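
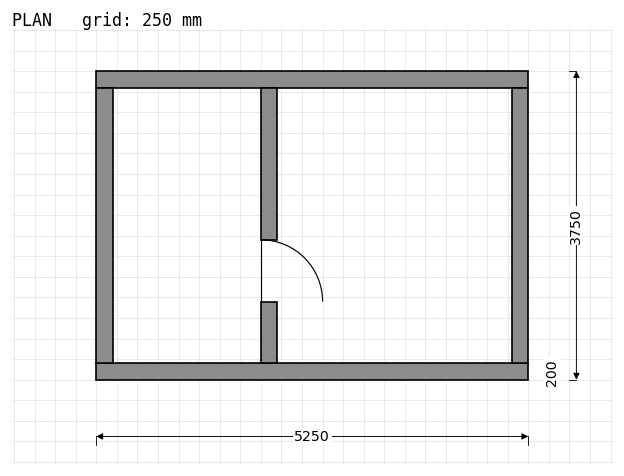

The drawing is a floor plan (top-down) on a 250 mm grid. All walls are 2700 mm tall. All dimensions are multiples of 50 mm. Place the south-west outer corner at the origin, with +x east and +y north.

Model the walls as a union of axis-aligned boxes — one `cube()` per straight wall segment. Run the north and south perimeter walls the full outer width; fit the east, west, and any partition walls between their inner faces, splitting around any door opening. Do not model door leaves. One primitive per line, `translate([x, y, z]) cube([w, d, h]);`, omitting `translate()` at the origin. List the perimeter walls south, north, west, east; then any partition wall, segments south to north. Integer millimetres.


cube([5250, 200, 2700]);
translate([0, 3550, 0]) cube([5250, 200, 2700]);
translate([0, 200, 0]) cube([200, 3350, 2700]);
translate([5050, 200, 0]) cube([200, 3350, 2700]);
translate([2000, 200, 0]) cube([200, 750, 2700]);
translate([2000, 1700, 0]) cube([200, 1850, 2700]);


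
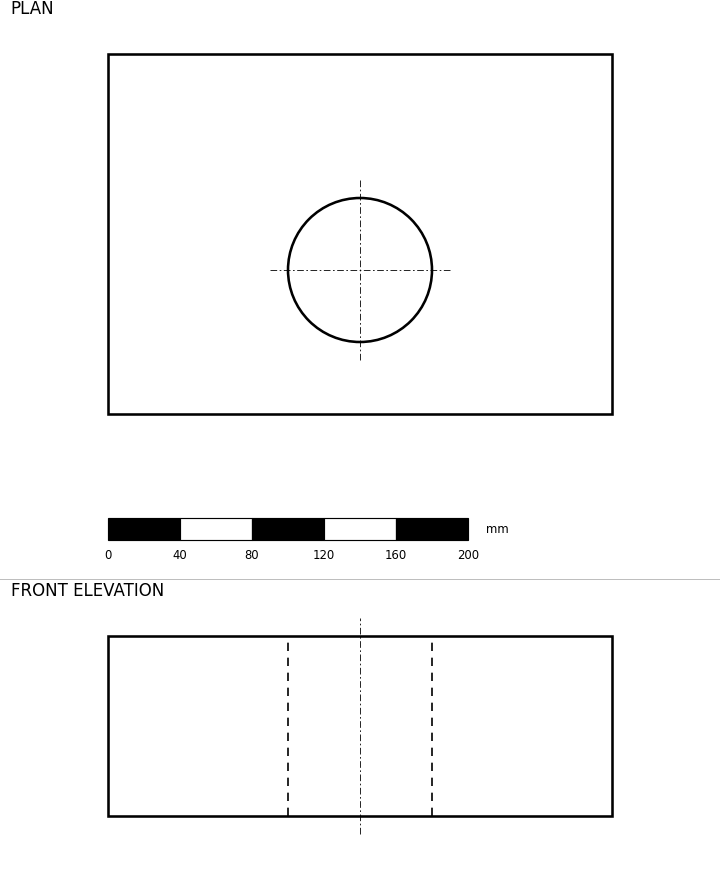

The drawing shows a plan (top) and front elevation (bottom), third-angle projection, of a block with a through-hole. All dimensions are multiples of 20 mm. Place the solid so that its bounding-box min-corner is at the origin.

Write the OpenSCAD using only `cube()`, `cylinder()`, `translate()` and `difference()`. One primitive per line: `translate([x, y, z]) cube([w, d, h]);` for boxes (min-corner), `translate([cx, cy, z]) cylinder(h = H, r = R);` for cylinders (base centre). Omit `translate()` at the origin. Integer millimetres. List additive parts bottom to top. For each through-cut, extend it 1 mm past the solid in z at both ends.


difference() {
  cube([280, 200, 100]);
  translate([140, 80, -1]) cylinder(h = 102, r = 40);
}


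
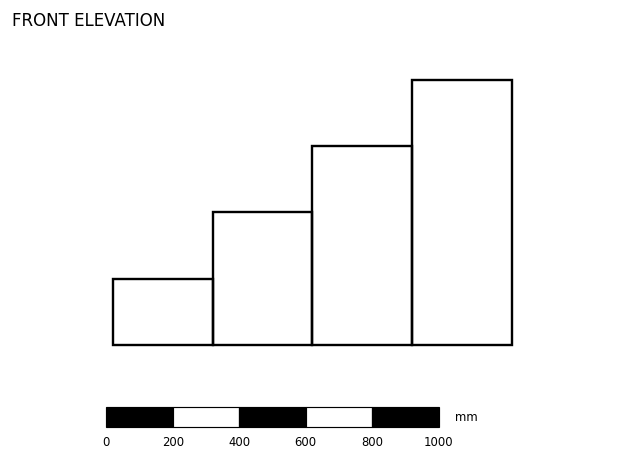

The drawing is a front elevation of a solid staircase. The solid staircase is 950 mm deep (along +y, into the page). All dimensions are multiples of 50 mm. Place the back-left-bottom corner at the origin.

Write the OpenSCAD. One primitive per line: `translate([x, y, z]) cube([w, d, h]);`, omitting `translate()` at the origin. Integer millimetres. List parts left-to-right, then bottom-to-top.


cube([300, 950, 200]);
translate([300, 0, 0]) cube([300, 950, 400]);
translate([600, 0, 0]) cube([300, 950, 600]);
translate([900, 0, 0]) cube([300, 950, 800]);


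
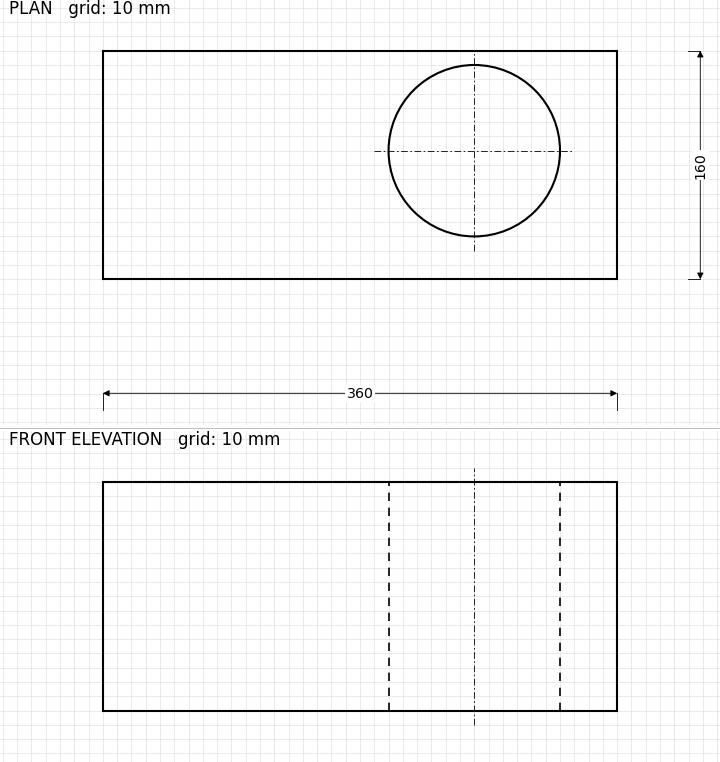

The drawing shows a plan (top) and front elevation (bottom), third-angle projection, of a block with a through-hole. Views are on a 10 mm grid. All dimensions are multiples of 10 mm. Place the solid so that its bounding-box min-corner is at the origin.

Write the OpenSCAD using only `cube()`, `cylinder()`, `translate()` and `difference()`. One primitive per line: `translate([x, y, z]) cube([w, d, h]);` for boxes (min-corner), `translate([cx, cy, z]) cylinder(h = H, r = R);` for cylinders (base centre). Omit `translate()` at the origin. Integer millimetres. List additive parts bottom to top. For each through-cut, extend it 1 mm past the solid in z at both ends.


difference() {
  cube([360, 160, 160]);
  translate([260, 90, -1]) cylinder(h = 162, r = 60);
}


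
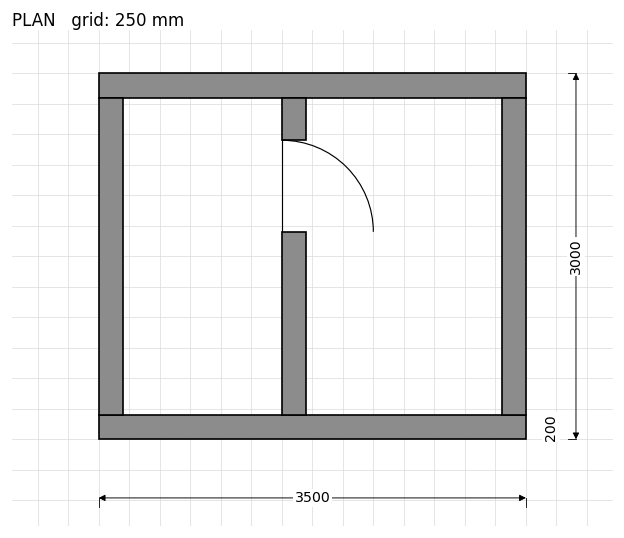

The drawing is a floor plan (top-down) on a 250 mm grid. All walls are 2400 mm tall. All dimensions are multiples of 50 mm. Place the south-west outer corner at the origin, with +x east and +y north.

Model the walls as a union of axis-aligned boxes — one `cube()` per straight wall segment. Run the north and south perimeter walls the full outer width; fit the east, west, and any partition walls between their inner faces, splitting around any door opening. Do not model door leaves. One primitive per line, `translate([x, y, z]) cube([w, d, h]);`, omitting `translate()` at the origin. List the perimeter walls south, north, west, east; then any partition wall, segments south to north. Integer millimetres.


cube([3500, 200, 2400]);
translate([0, 2800, 0]) cube([3500, 200, 2400]);
translate([0, 200, 0]) cube([200, 2600, 2400]);
translate([3300, 200, 0]) cube([200, 2600, 2400]);
translate([1500, 200, 0]) cube([200, 1500, 2400]);
translate([1500, 2450, 0]) cube([200, 350, 2400]);


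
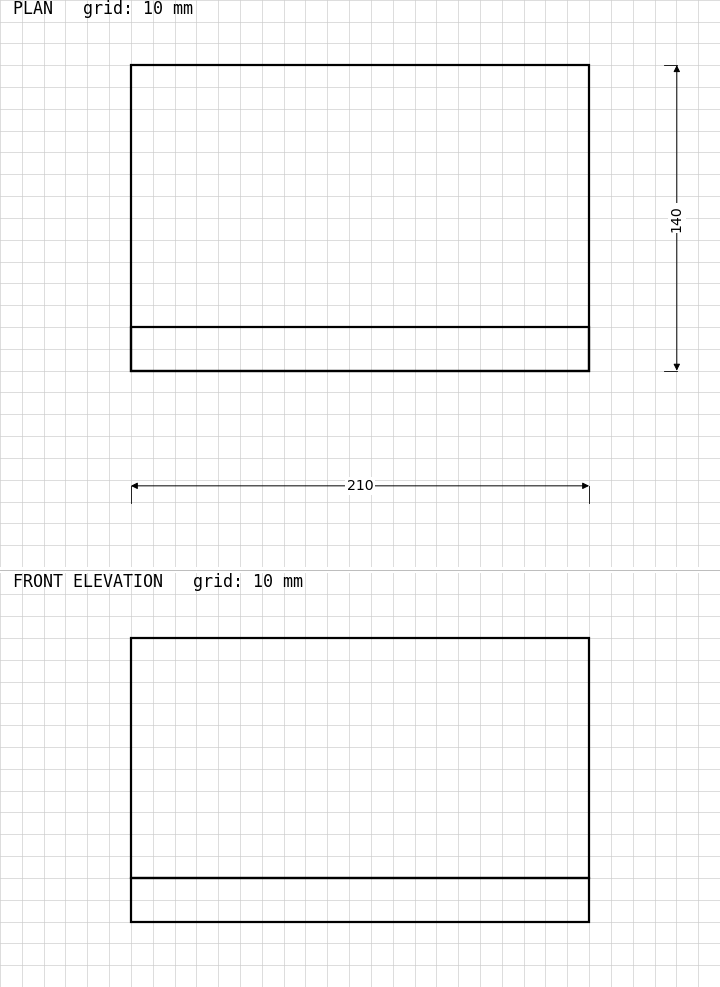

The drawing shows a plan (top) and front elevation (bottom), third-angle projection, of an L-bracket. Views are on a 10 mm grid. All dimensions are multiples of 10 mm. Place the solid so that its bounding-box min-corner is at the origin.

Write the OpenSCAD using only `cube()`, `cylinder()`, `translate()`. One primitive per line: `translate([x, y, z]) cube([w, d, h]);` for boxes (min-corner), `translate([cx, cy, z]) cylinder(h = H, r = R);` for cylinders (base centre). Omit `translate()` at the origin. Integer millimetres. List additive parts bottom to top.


cube([210, 140, 20]);
translate([0, 0, 20]) cube([210, 20, 110]);


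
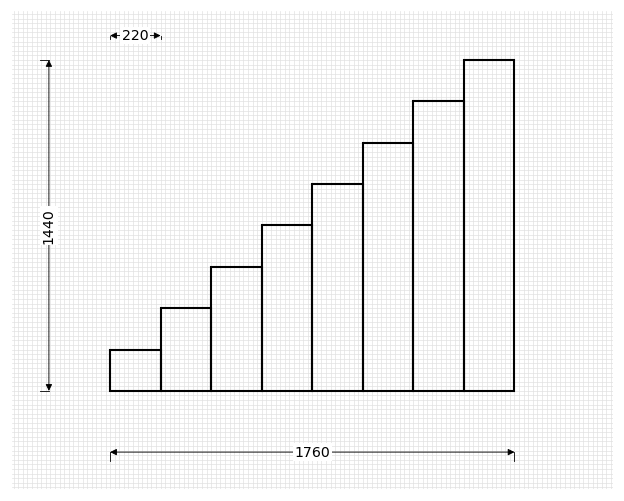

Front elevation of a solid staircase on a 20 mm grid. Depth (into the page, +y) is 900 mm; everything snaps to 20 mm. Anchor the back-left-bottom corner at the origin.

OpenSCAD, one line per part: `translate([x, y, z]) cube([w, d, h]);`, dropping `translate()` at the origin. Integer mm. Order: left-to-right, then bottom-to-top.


cube([220, 900, 180]);
translate([220, 0, 0]) cube([220, 900, 360]);
translate([440, 0, 0]) cube([220, 900, 540]);
translate([660, 0, 0]) cube([220, 900, 720]);
translate([880, 0, 0]) cube([220, 900, 900]);
translate([1100, 0, 0]) cube([220, 900, 1080]);
translate([1320, 0, 0]) cube([220, 900, 1260]);
translate([1540, 0, 0]) cube([220, 900, 1440]);


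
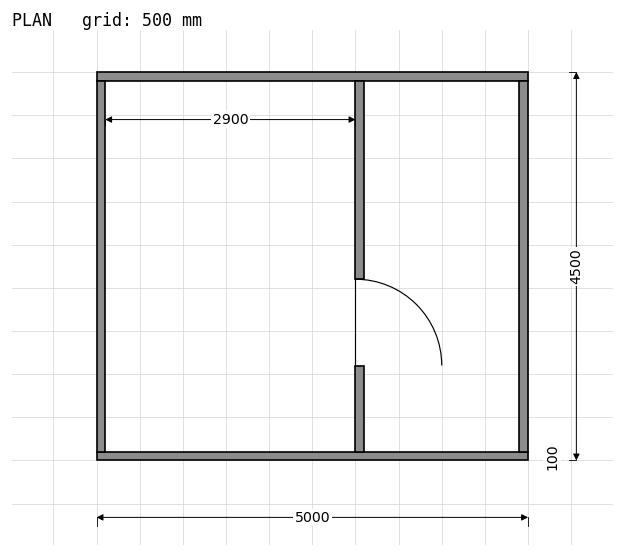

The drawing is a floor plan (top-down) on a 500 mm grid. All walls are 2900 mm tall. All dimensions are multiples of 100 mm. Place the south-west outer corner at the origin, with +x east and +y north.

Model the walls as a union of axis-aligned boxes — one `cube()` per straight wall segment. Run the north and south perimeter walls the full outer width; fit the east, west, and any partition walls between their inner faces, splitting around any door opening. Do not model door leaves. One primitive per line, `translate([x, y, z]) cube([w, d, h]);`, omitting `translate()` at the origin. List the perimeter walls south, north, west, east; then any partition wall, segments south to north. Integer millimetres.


cube([5000, 100, 2900]);
translate([0, 4400, 0]) cube([5000, 100, 2900]);
translate([0, 100, 0]) cube([100, 4300, 2900]);
translate([4900, 100, 0]) cube([100, 4300, 2900]);
translate([3000, 100, 0]) cube([100, 1000, 2900]);
translate([3000, 2100, 0]) cube([100, 2300, 2900]);


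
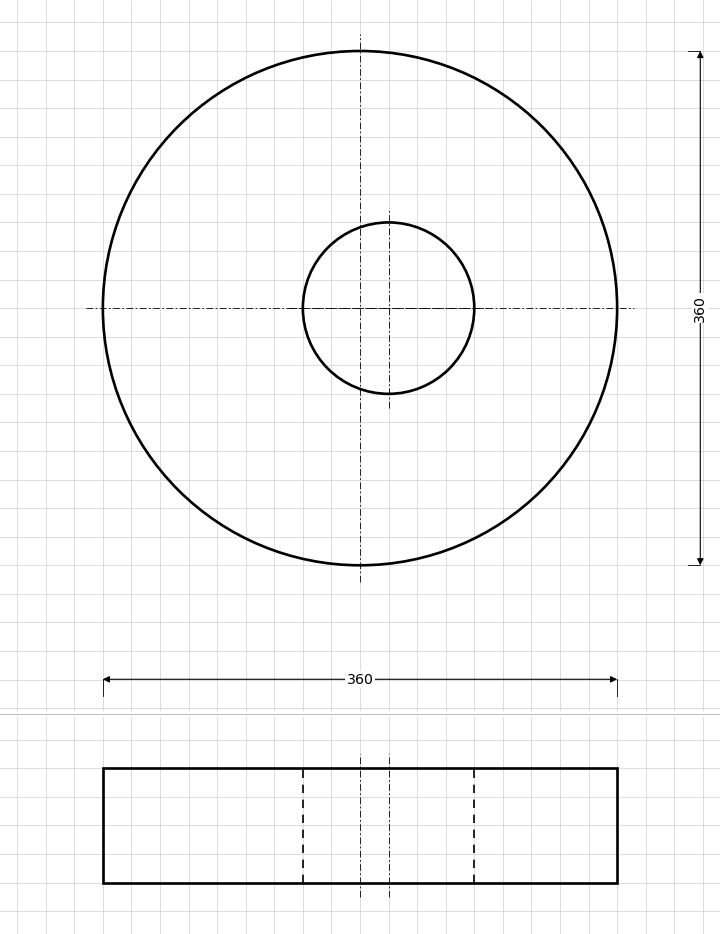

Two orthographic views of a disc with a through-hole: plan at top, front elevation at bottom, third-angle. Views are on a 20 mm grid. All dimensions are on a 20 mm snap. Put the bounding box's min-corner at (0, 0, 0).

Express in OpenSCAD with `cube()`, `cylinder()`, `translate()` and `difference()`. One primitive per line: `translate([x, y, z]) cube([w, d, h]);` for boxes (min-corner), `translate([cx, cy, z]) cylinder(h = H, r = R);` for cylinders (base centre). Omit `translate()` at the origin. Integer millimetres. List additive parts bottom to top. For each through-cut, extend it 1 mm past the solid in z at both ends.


difference() {
  translate([180, 180, 0]) cylinder(h = 80, r = 180);
  translate([200, 180, -1]) cylinder(h = 82, r = 60);
}


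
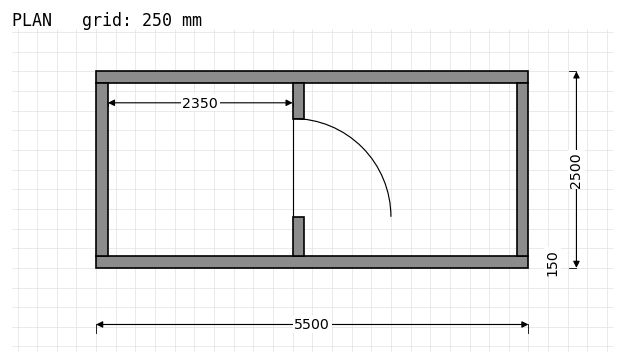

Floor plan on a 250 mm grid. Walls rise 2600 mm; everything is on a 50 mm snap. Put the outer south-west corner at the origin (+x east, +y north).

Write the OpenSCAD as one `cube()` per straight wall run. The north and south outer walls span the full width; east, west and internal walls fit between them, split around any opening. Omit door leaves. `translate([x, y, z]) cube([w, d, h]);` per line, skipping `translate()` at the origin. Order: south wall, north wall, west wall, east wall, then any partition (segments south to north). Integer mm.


cube([5500, 150, 2600]);
translate([0, 2350, 0]) cube([5500, 150, 2600]);
translate([0, 150, 0]) cube([150, 2200, 2600]);
translate([5350, 150, 0]) cube([150, 2200, 2600]);
translate([2500, 150, 0]) cube([150, 500, 2600]);
translate([2500, 1900, 0]) cube([150, 450, 2600]);


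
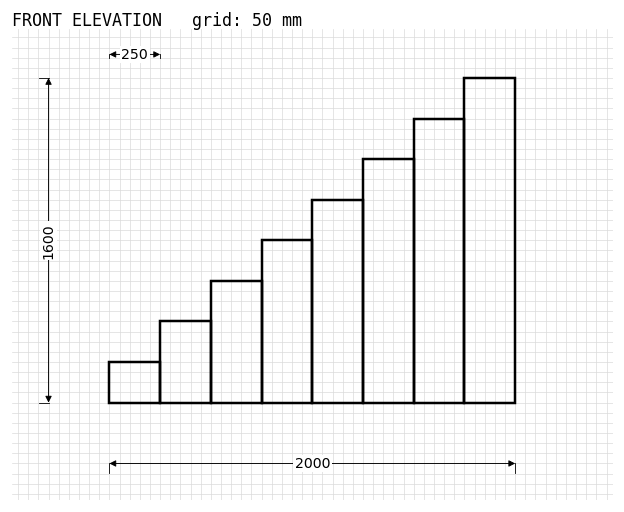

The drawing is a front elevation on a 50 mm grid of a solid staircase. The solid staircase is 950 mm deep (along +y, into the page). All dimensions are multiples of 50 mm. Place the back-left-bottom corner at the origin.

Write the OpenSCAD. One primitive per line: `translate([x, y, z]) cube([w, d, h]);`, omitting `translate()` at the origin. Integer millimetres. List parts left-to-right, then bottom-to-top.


cube([250, 950, 200]);
translate([250, 0, 0]) cube([250, 950, 400]);
translate([500, 0, 0]) cube([250, 950, 600]);
translate([750, 0, 0]) cube([250, 950, 800]);
translate([1000, 0, 0]) cube([250, 950, 1000]);
translate([1250, 0, 0]) cube([250, 950, 1200]);
translate([1500, 0, 0]) cube([250, 950, 1400]);
translate([1750, 0, 0]) cube([250, 950, 1600]);


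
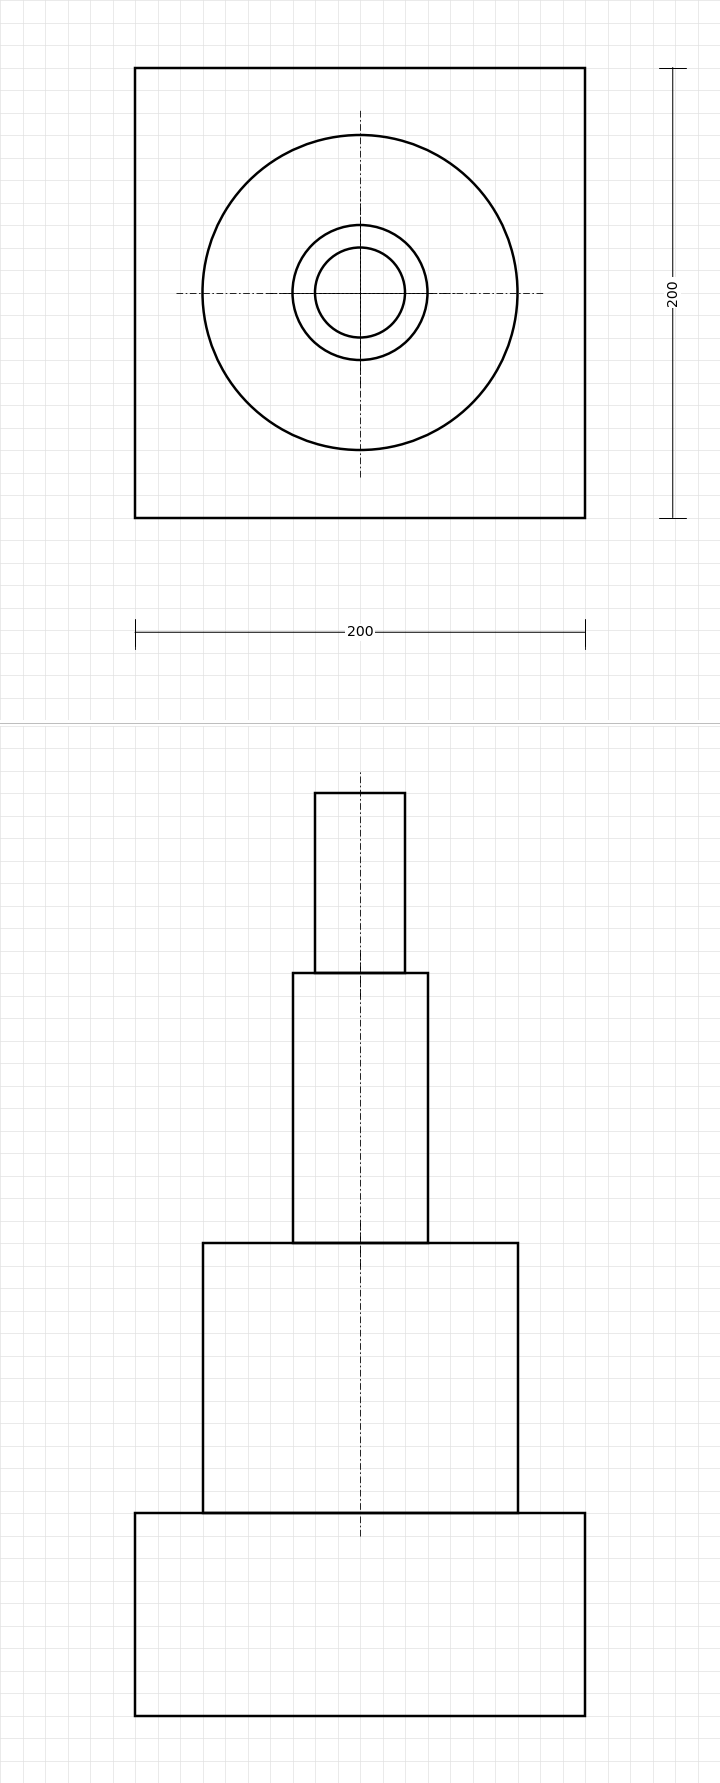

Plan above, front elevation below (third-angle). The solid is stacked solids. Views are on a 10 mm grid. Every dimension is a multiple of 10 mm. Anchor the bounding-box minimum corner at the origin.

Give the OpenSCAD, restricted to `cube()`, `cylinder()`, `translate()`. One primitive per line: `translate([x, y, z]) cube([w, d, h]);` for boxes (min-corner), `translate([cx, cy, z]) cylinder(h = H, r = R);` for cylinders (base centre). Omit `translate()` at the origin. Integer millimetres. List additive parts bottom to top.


cube([200, 200, 90]);
translate([100, 100, 90]) cylinder(h = 120, r = 70);
translate([100, 100, 210]) cylinder(h = 120, r = 30);
translate([100, 100, 330]) cylinder(h = 80, r = 20);


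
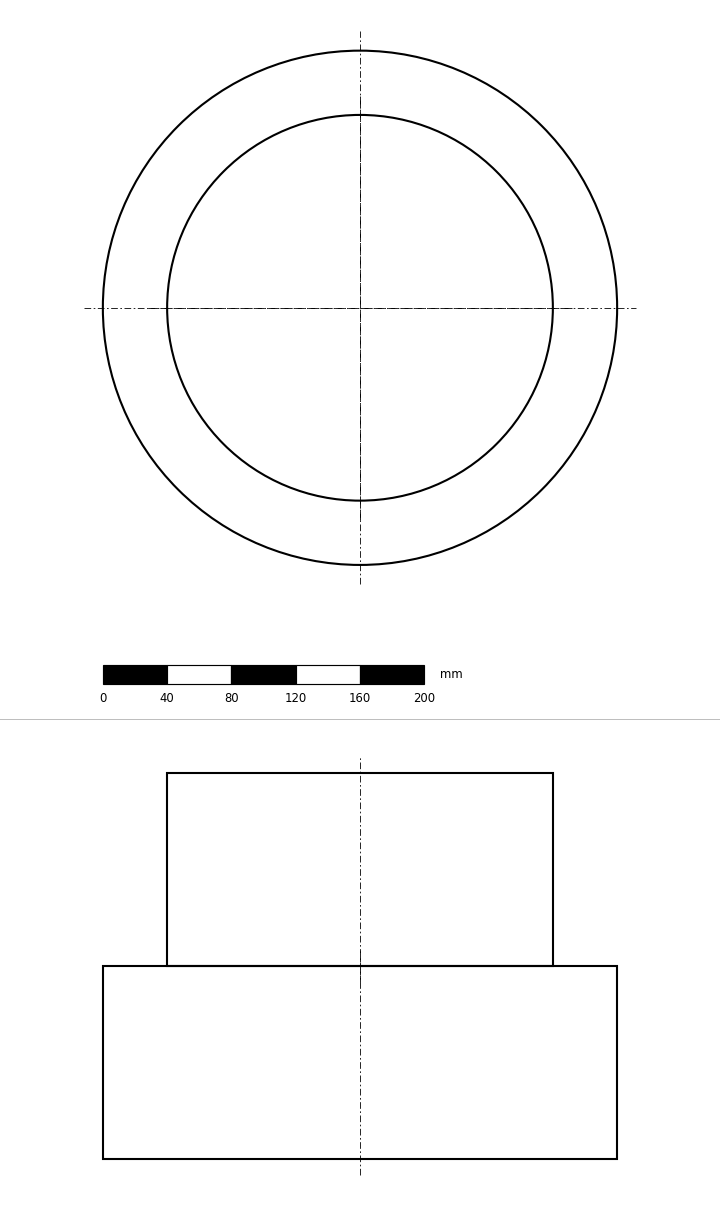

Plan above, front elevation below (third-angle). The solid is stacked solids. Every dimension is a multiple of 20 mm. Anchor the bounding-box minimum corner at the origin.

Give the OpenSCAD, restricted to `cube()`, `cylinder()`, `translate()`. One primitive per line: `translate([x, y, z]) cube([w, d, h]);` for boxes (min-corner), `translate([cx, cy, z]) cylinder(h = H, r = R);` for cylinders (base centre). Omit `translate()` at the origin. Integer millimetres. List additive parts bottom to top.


translate([160, 160, 0]) cylinder(h = 120, r = 160);
translate([160, 160, 120]) cylinder(h = 120, r = 120);


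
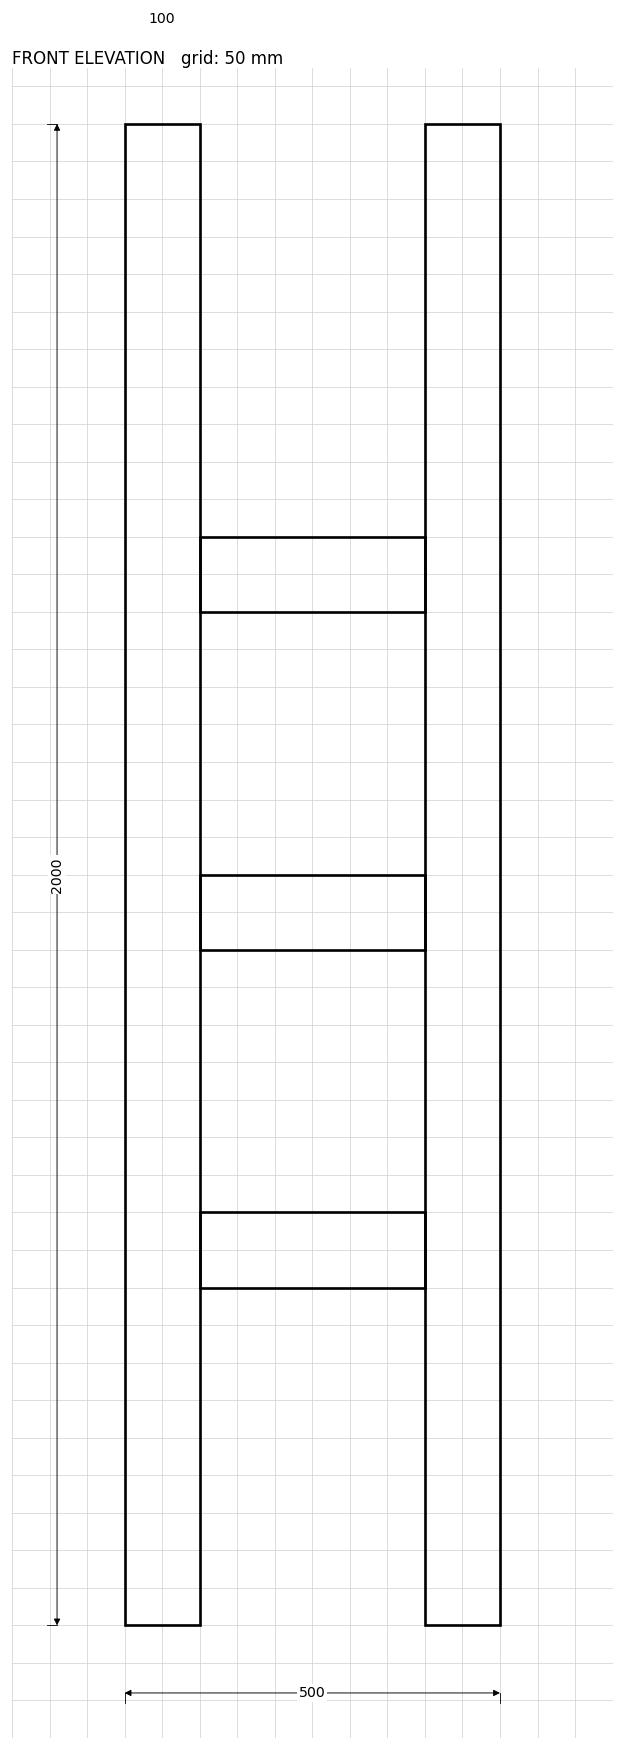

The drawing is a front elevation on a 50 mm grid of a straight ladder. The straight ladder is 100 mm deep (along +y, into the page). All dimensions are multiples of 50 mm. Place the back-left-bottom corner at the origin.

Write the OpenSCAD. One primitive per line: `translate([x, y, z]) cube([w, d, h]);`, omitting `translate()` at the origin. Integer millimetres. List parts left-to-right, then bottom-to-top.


cube([100, 100, 2000]);
translate([100, 0, 450]) cube([300, 100, 100]);
translate([100, 0, 900]) cube([300, 100, 100]);
translate([100, 0, 1350]) cube([300, 100, 100]);
translate([400, 0, 0]) cube([100, 100, 2000]);


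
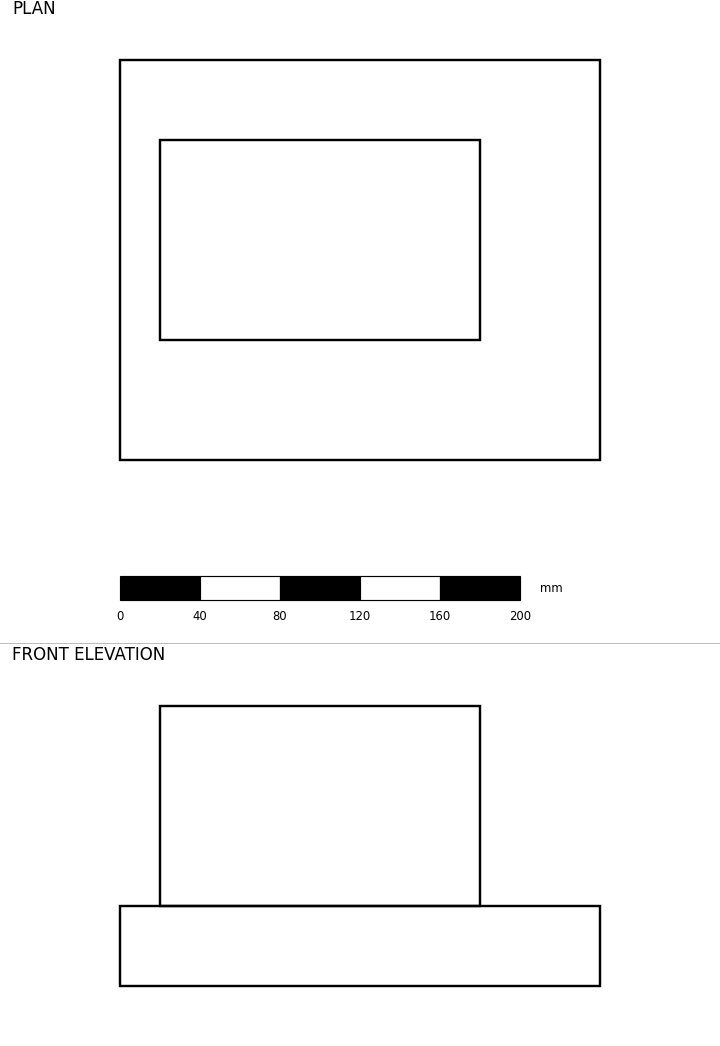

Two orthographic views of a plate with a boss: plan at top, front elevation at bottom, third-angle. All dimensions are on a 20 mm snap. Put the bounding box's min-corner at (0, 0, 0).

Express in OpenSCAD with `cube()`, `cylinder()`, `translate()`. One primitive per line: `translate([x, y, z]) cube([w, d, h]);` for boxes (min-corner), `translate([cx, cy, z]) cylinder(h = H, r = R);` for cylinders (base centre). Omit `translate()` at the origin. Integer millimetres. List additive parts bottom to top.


cube([240, 200, 40]);
translate([20, 60, 40]) cube([160, 100, 100]);


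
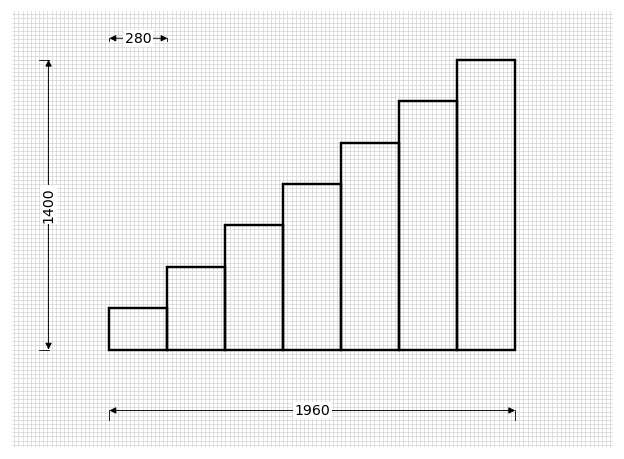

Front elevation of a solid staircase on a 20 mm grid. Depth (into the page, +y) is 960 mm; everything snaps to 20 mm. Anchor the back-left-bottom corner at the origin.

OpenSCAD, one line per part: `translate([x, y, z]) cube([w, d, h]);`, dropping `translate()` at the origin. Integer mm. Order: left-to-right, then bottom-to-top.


cube([280, 960, 200]);
translate([280, 0, 0]) cube([280, 960, 400]);
translate([560, 0, 0]) cube([280, 960, 600]);
translate([840, 0, 0]) cube([280, 960, 800]);
translate([1120, 0, 0]) cube([280, 960, 1000]);
translate([1400, 0, 0]) cube([280, 960, 1200]);
translate([1680, 0, 0]) cube([280, 960, 1400]);


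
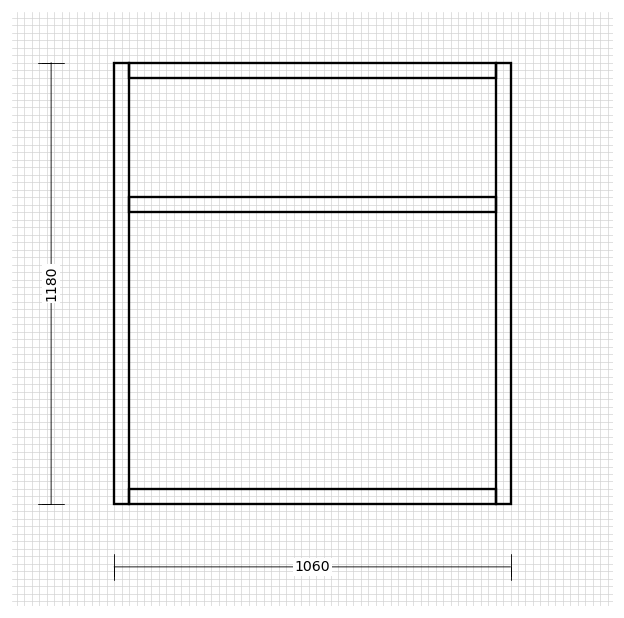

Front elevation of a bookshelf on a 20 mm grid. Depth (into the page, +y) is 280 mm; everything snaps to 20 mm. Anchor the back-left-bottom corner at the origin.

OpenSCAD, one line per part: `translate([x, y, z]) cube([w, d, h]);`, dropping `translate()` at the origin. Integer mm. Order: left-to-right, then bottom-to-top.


cube([40, 280, 1180]);
translate([40, 0, 0]) cube([980, 280, 40]);
translate([40, 0, 780]) cube([980, 280, 40]);
translate([40, 0, 1140]) cube([980, 280, 40]);
translate([1020, 0, 0]) cube([40, 280, 1180]);


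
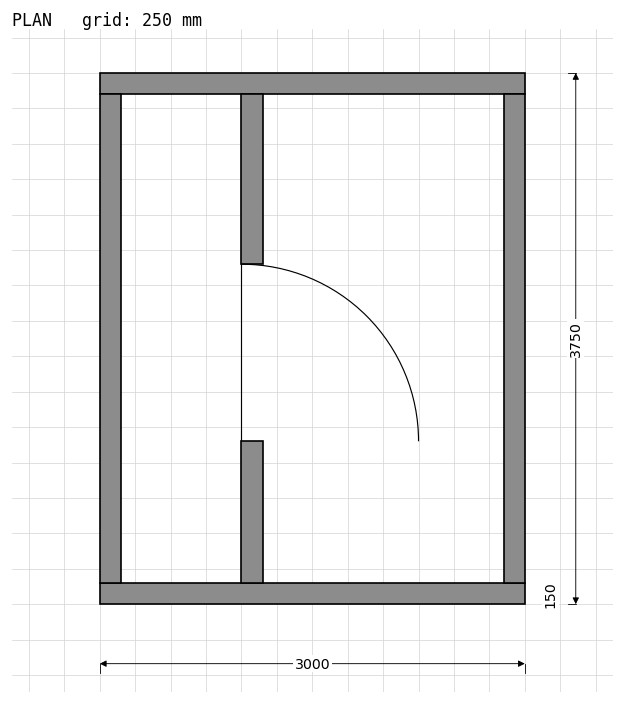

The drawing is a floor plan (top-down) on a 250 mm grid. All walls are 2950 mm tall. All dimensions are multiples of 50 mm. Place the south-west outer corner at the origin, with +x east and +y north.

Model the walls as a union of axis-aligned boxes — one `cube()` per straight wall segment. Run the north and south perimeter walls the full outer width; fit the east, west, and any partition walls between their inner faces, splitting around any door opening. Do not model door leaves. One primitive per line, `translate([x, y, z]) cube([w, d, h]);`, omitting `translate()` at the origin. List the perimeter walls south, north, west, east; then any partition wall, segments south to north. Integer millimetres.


cube([3000, 150, 2950]);
translate([0, 3600, 0]) cube([3000, 150, 2950]);
translate([0, 150, 0]) cube([150, 3450, 2950]);
translate([2850, 150, 0]) cube([150, 3450, 2950]);
translate([1000, 150, 0]) cube([150, 1000, 2950]);
translate([1000, 2400, 0]) cube([150, 1200, 2950]);


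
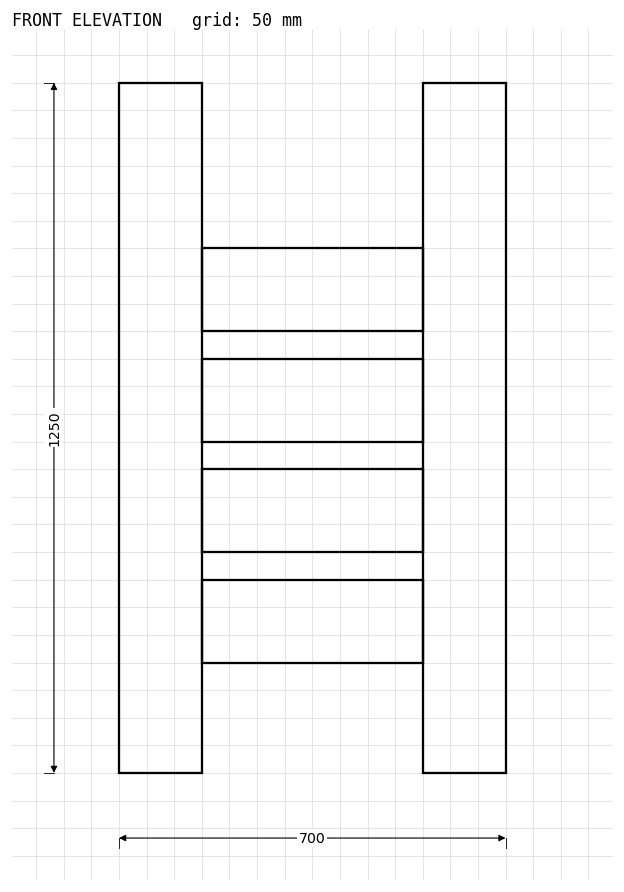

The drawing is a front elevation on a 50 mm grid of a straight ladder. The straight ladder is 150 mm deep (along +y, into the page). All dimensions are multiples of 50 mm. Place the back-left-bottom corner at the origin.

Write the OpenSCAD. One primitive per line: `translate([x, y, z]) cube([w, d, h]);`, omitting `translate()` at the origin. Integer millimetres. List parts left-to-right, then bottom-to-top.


cube([150, 150, 1250]);
translate([150, 0, 200]) cube([400, 150, 150]);
translate([150, 0, 400]) cube([400, 150, 150]);
translate([150, 0, 600]) cube([400, 150, 150]);
translate([150, 0, 800]) cube([400, 150, 150]);
translate([550, 0, 0]) cube([150, 150, 1250]);


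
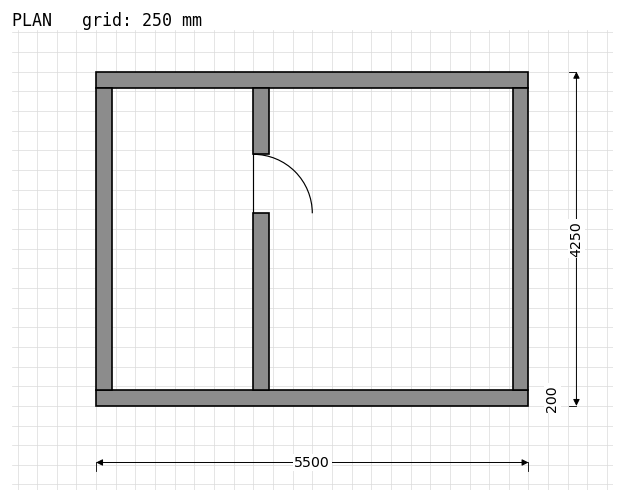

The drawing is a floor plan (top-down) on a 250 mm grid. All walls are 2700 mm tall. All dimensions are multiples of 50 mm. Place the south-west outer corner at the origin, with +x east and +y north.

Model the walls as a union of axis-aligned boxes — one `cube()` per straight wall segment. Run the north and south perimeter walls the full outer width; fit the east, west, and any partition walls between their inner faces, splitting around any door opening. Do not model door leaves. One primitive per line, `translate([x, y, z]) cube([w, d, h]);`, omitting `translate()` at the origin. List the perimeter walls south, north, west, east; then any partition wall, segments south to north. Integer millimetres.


cube([5500, 200, 2700]);
translate([0, 4050, 0]) cube([5500, 200, 2700]);
translate([0, 200, 0]) cube([200, 3850, 2700]);
translate([5300, 200, 0]) cube([200, 3850, 2700]);
translate([2000, 200, 0]) cube([200, 2250, 2700]);
translate([2000, 3200, 0]) cube([200, 850, 2700]);


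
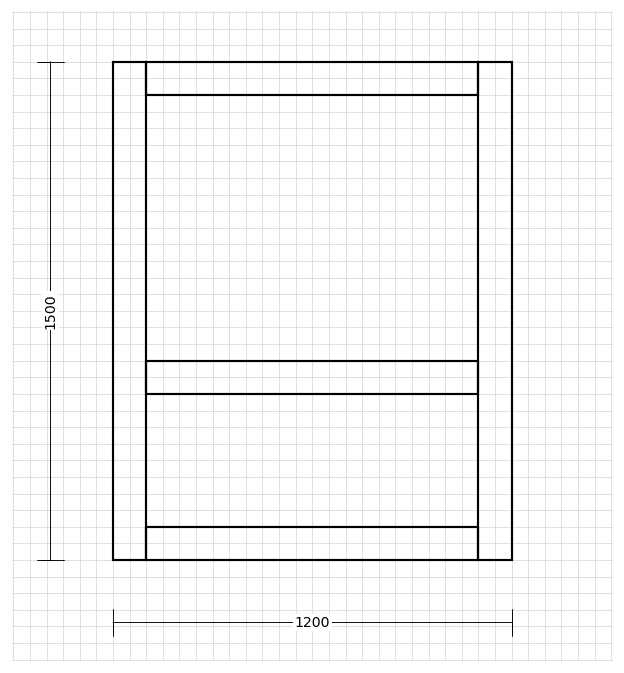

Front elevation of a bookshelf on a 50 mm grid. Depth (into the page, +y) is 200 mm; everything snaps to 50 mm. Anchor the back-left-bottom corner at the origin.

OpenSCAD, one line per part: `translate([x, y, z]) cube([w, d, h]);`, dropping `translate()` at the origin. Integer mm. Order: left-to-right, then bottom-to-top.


cube([100, 200, 1500]);
translate([100, 0, 0]) cube([1000, 200, 100]);
translate([100, 0, 500]) cube([1000, 200, 100]);
translate([100, 0, 1400]) cube([1000, 200, 100]);
translate([1100, 0, 0]) cube([100, 200, 1500]);


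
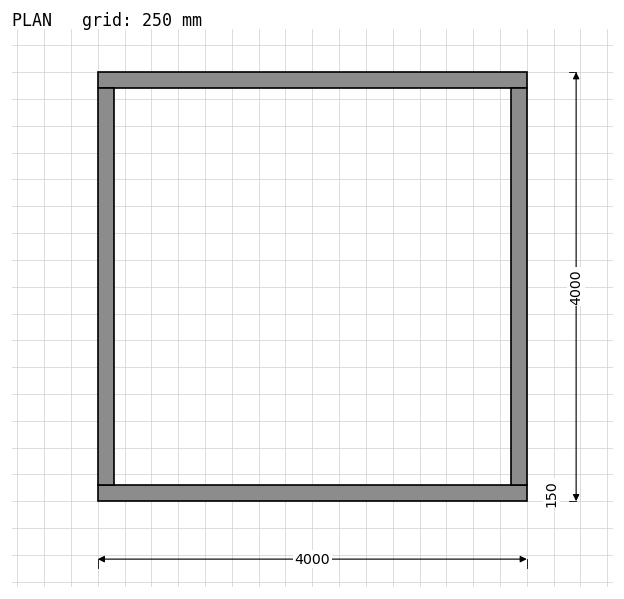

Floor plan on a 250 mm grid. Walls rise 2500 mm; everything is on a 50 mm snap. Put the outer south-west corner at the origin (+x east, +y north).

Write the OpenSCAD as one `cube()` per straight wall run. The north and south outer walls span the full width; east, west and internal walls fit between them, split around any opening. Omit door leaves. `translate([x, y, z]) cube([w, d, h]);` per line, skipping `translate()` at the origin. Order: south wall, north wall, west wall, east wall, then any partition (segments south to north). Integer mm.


cube([4000, 150, 2500]);
translate([0, 3850, 0]) cube([4000, 150, 2500]);
translate([0, 150, 0]) cube([150, 3700, 2500]);
translate([3850, 150, 0]) cube([150, 3700, 2500]);


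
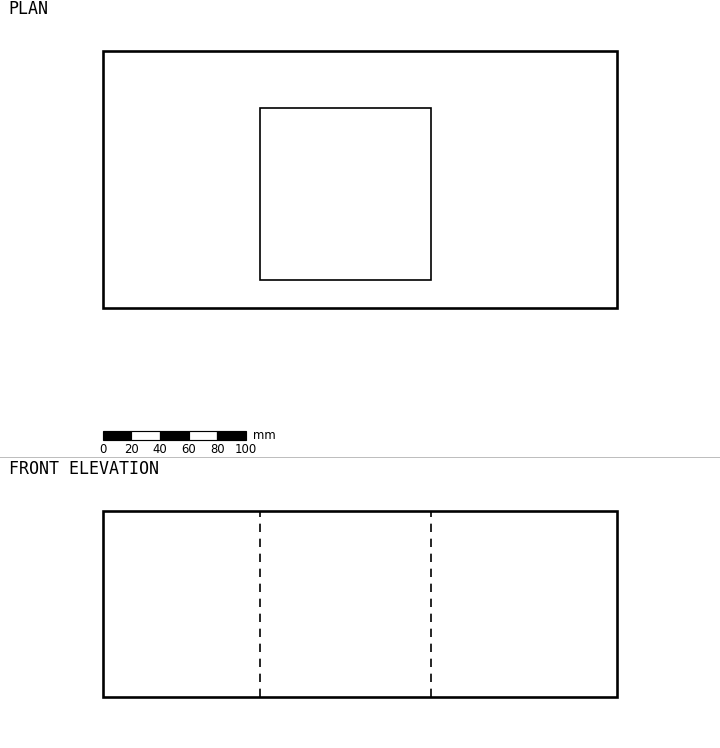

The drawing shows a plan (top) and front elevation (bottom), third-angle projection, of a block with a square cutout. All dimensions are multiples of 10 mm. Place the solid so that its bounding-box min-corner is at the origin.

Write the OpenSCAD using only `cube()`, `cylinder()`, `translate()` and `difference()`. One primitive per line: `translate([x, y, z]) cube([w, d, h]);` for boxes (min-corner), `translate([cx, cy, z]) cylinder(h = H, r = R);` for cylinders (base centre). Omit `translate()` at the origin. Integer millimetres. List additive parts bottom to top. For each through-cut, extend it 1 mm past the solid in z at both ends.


difference() {
  cube([360, 180, 130]);
  translate([110, 20, -1]) cube([120, 120, 132]);
}


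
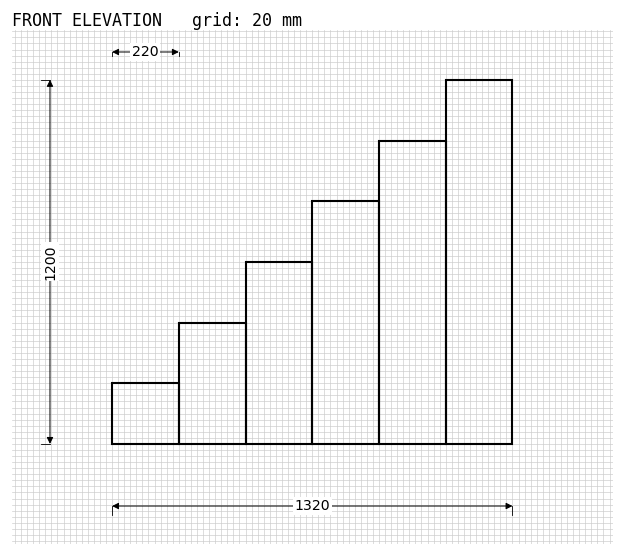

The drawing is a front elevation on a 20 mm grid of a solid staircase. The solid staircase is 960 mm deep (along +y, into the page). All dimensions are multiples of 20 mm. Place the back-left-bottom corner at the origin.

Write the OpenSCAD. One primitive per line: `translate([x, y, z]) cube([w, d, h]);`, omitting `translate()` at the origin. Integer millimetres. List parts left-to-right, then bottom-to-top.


cube([220, 960, 200]);
translate([220, 0, 0]) cube([220, 960, 400]);
translate([440, 0, 0]) cube([220, 960, 600]);
translate([660, 0, 0]) cube([220, 960, 800]);
translate([880, 0, 0]) cube([220, 960, 1000]);
translate([1100, 0, 0]) cube([220, 960, 1200]);


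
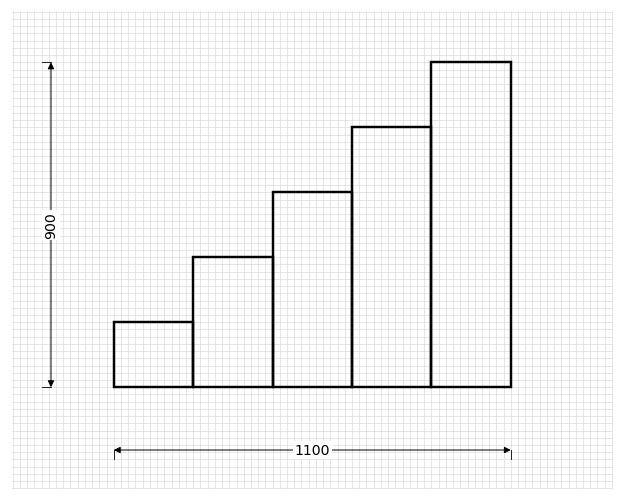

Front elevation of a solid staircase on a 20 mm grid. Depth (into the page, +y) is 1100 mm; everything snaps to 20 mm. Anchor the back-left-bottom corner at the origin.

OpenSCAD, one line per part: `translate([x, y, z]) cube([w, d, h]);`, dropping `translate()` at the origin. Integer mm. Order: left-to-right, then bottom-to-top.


cube([220, 1100, 180]);
translate([220, 0, 0]) cube([220, 1100, 360]);
translate([440, 0, 0]) cube([220, 1100, 540]);
translate([660, 0, 0]) cube([220, 1100, 720]);
translate([880, 0, 0]) cube([220, 1100, 900]);


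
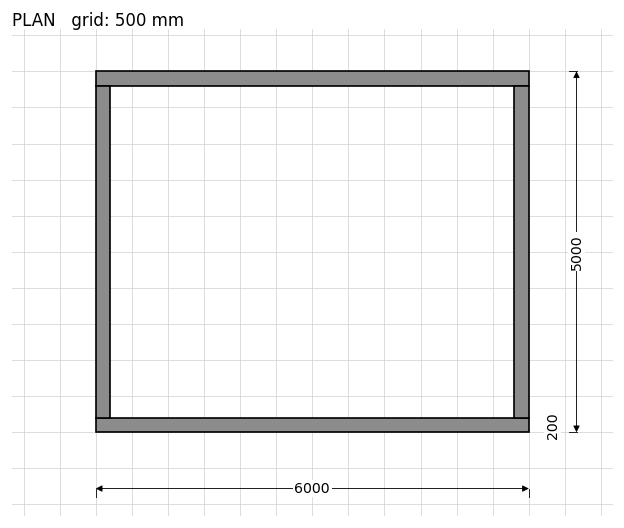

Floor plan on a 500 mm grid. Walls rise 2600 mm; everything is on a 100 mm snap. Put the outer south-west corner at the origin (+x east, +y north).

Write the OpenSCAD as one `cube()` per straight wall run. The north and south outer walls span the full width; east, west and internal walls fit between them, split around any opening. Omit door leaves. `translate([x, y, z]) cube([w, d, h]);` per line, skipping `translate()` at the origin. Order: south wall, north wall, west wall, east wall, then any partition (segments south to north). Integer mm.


cube([6000, 200, 2600]);
translate([0, 4800, 0]) cube([6000, 200, 2600]);
translate([0, 200, 0]) cube([200, 4600, 2600]);
translate([5800, 200, 0]) cube([200, 4600, 2600]);


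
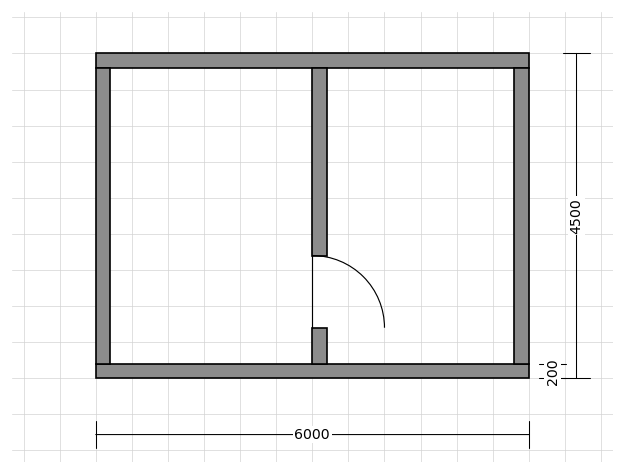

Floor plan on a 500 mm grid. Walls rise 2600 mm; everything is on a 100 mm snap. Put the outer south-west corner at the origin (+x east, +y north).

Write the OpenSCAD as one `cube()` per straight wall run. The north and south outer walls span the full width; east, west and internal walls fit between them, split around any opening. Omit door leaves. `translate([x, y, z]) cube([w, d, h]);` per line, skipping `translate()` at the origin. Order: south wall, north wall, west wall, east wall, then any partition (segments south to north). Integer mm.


cube([6000, 200, 2600]);
translate([0, 4300, 0]) cube([6000, 200, 2600]);
translate([0, 200, 0]) cube([200, 4100, 2600]);
translate([5800, 200, 0]) cube([200, 4100, 2600]);
translate([3000, 200, 0]) cube([200, 500, 2600]);
translate([3000, 1700, 0]) cube([200, 2600, 2600]);


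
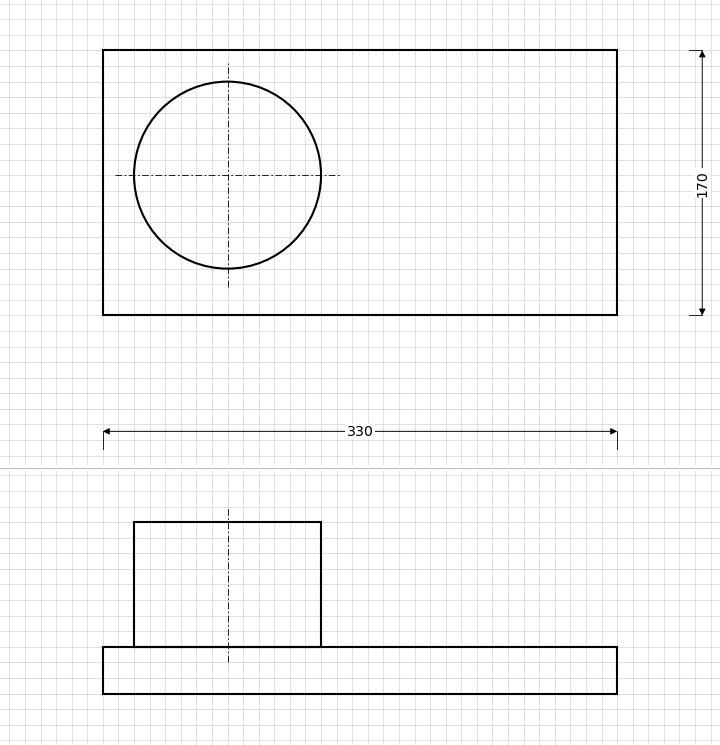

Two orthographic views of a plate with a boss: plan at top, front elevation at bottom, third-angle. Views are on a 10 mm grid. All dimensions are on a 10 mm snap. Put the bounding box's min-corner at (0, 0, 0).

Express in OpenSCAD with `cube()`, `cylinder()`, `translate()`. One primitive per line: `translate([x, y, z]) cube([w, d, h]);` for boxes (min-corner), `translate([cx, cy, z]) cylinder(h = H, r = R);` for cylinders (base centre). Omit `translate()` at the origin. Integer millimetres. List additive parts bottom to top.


cube([330, 170, 30]);
translate([80, 90, 30]) cylinder(h = 80, r = 60);


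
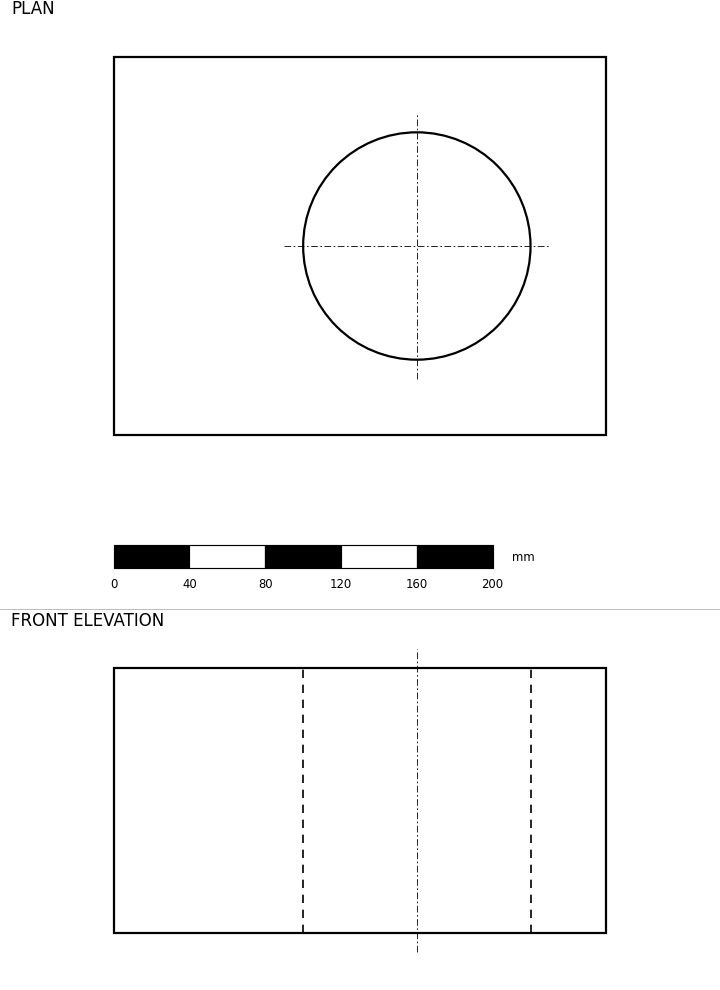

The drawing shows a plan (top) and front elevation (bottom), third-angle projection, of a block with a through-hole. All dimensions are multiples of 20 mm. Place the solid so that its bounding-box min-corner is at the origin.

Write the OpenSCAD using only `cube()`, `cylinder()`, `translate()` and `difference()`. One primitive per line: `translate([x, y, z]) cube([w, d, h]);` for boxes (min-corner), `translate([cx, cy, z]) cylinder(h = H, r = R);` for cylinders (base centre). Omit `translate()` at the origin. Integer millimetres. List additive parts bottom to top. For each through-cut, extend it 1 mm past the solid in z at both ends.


difference() {
  cube([260, 200, 140]);
  translate([160, 100, -1]) cylinder(h = 142, r = 60);
}


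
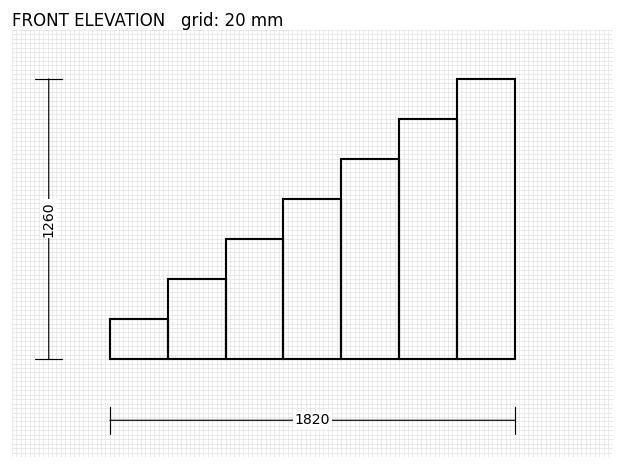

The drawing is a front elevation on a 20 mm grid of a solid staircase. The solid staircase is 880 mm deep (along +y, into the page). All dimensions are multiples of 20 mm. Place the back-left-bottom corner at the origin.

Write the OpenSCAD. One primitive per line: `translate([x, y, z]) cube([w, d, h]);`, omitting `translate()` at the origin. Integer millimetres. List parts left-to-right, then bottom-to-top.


cube([260, 880, 180]);
translate([260, 0, 0]) cube([260, 880, 360]);
translate([520, 0, 0]) cube([260, 880, 540]);
translate([780, 0, 0]) cube([260, 880, 720]);
translate([1040, 0, 0]) cube([260, 880, 900]);
translate([1300, 0, 0]) cube([260, 880, 1080]);
translate([1560, 0, 0]) cube([260, 880, 1260]);


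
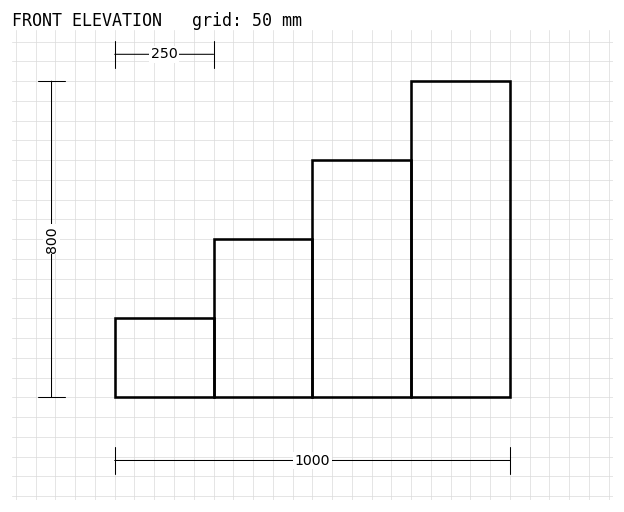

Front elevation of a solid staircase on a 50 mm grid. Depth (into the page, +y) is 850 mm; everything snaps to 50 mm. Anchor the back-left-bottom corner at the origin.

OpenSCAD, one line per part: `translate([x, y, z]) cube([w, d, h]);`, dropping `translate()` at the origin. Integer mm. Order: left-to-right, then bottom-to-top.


cube([250, 850, 200]);
translate([250, 0, 0]) cube([250, 850, 400]);
translate([500, 0, 0]) cube([250, 850, 600]);
translate([750, 0, 0]) cube([250, 850, 800]);


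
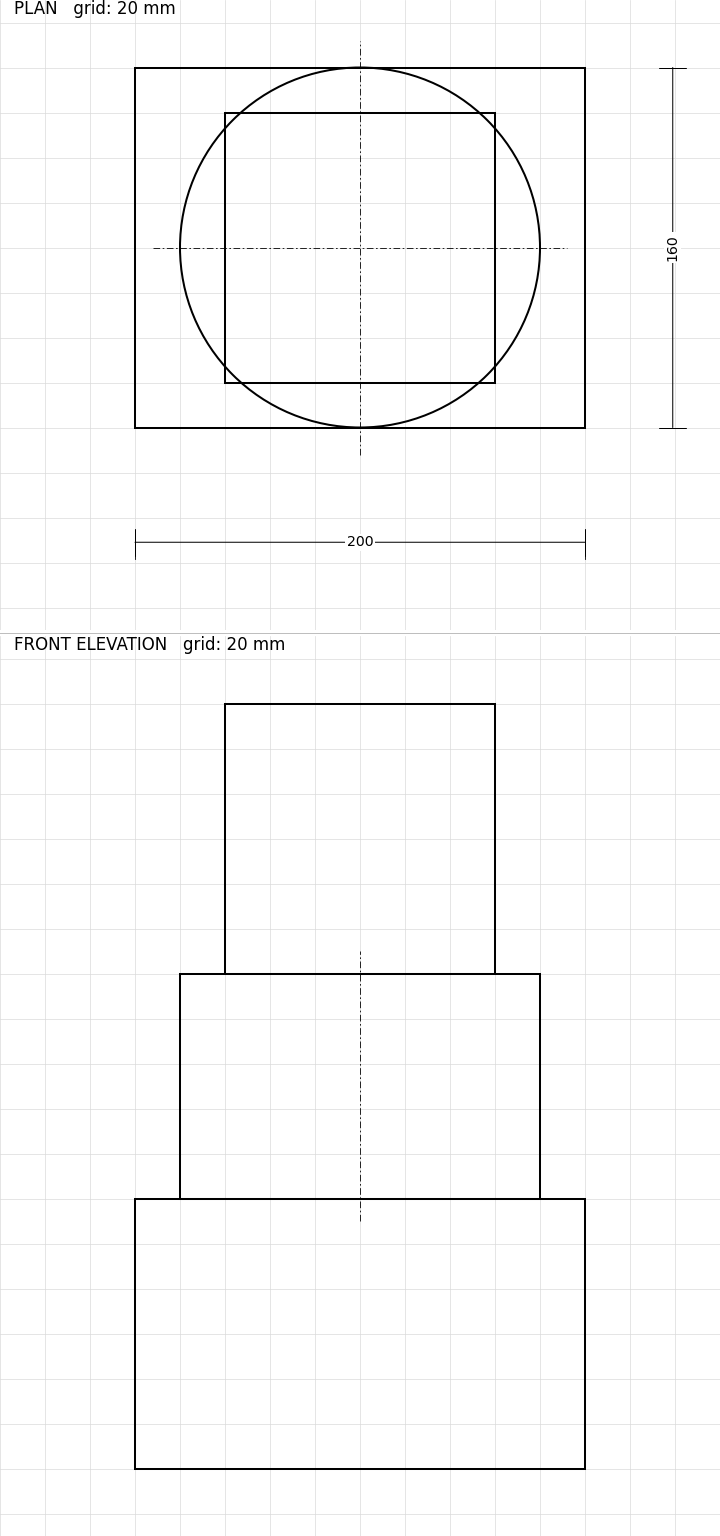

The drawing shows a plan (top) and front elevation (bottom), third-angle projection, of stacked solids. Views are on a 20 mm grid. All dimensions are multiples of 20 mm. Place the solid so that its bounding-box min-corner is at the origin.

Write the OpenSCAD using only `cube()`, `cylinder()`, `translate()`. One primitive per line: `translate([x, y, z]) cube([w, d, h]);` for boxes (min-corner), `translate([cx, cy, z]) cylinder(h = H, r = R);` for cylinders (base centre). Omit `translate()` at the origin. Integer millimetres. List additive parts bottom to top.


cube([200, 160, 120]);
translate([100, 80, 120]) cylinder(h = 100, r = 80);
translate([40, 20, 220]) cube([120, 120, 120]);


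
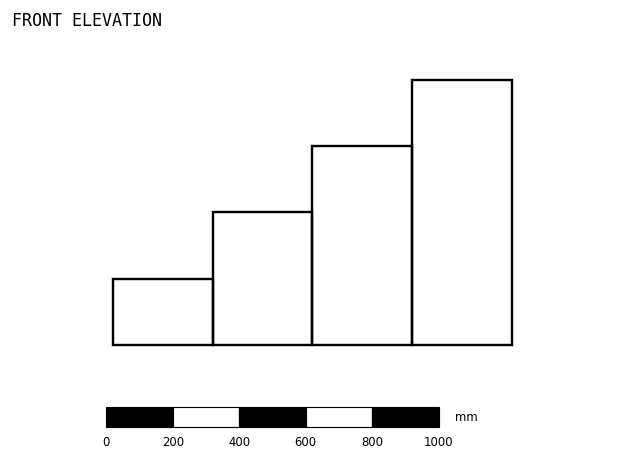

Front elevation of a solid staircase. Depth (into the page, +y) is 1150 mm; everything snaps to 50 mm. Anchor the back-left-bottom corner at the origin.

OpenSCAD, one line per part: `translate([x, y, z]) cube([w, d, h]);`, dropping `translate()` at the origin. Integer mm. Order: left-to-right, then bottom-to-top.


cube([300, 1150, 200]);
translate([300, 0, 0]) cube([300, 1150, 400]);
translate([600, 0, 0]) cube([300, 1150, 600]);
translate([900, 0, 0]) cube([300, 1150, 800]);


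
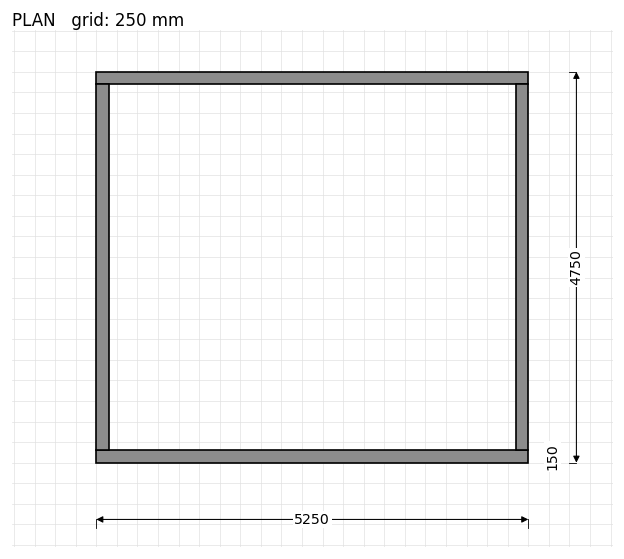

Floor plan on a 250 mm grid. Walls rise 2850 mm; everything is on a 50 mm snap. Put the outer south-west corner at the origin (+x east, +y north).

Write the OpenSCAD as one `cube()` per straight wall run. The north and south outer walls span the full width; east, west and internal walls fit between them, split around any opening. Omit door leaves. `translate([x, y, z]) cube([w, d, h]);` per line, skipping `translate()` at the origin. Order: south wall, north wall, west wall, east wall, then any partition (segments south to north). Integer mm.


cube([5250, 150, 2850]);
translate([0, 4600, 0]) cube([5250, 150, 2850]);
translate([0, 150, 0]) cube([150, 4450, 2850]);
translate([5100, 150, 0]) cube([150, 4450, 2850]);


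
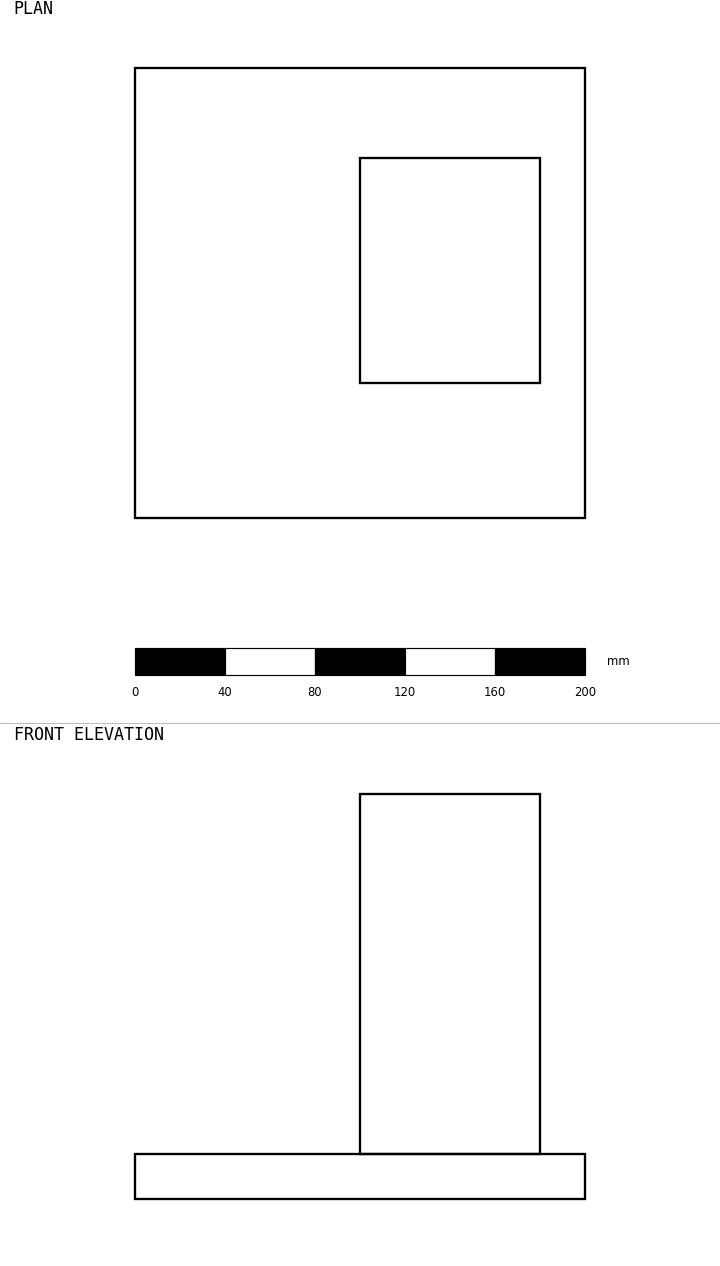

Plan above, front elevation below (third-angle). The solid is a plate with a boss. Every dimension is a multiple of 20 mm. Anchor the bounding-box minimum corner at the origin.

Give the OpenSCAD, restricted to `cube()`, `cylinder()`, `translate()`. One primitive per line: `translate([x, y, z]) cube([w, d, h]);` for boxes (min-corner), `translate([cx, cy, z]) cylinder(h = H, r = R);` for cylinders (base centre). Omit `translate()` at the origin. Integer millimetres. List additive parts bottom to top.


cube([200, 200, 20]);
translate([100, 60, 20]) cube([80, 100, 160]);


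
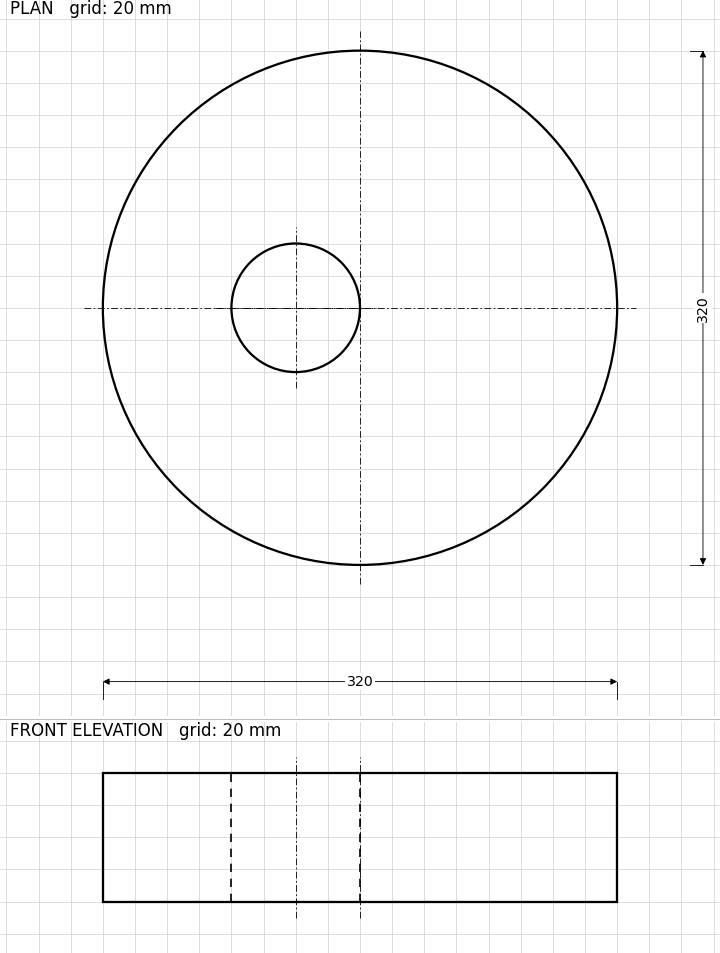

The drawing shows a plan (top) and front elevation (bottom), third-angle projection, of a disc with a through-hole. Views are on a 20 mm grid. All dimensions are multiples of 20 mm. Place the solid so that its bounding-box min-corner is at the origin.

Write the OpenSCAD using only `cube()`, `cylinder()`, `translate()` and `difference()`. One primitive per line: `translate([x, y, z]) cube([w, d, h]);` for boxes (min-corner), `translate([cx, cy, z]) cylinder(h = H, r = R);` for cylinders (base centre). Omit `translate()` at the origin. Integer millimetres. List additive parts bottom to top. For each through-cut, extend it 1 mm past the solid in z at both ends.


difference() {
  translate([160, 160, 0]) cylinder(h = 80, r = 160);
  translate([120, 160, -1]) cylinder(h = 82, r = 40);
}


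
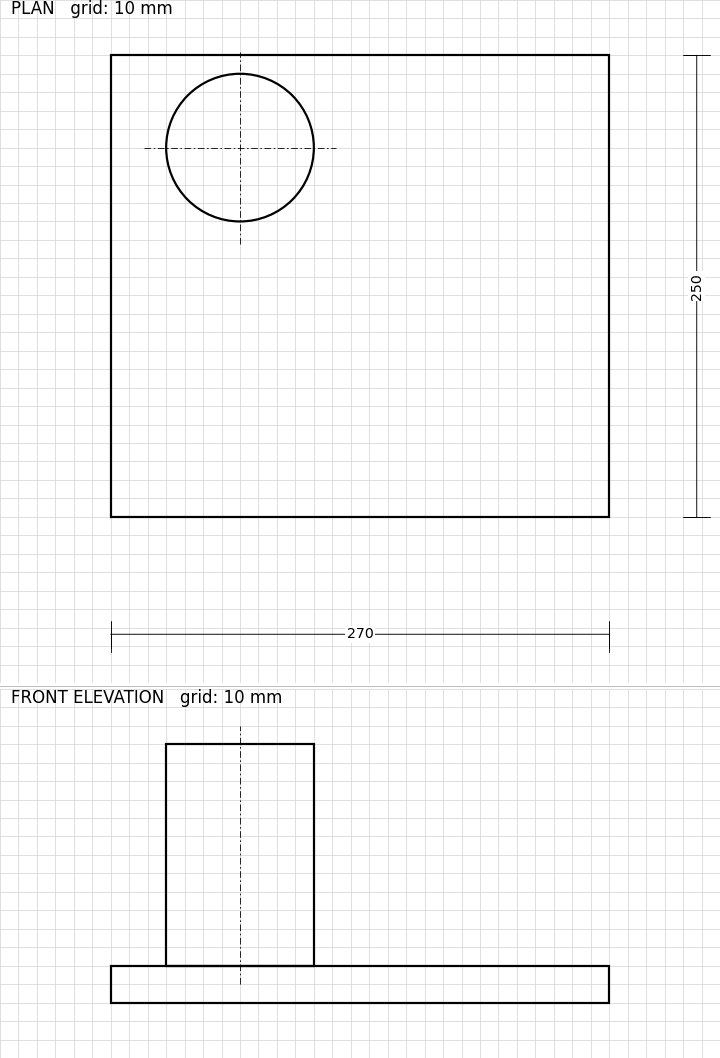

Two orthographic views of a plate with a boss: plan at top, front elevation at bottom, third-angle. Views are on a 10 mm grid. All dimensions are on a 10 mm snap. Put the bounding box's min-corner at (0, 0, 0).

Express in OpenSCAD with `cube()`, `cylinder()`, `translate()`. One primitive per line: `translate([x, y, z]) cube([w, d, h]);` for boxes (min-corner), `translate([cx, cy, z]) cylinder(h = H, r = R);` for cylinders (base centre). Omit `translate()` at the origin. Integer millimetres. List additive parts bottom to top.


cube([270, 250, 20]);
translate([70, 200, 20]) cylinder(h = 120, r = 40);


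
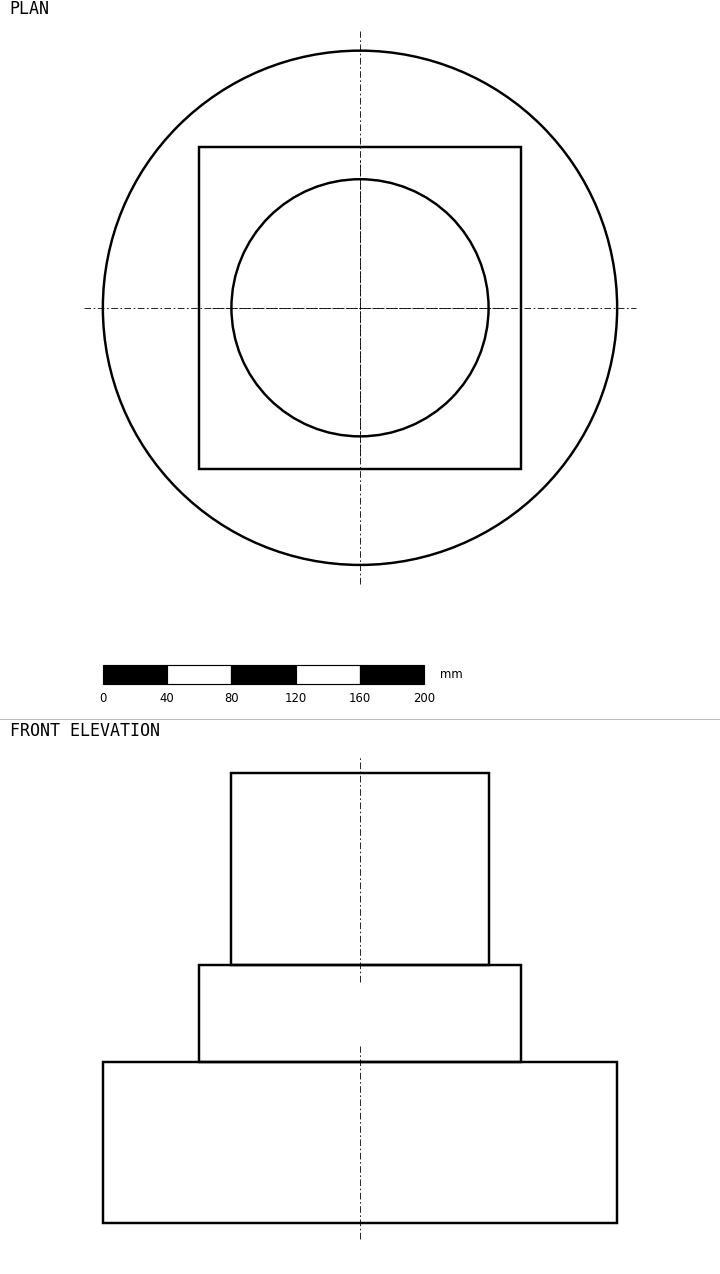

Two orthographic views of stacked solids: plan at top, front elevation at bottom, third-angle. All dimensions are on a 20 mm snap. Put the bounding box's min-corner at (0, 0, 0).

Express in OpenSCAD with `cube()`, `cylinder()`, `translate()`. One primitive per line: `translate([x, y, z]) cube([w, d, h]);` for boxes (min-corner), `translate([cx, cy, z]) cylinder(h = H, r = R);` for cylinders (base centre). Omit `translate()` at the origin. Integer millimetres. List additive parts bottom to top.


translate([160, 160, 0]) cylinder(h = 100, r = 160);
translate([60, 60, 100]) cube([200, 200, 60]);
translate([160, 160, 160]) cylinder(h = 120, r = 80);


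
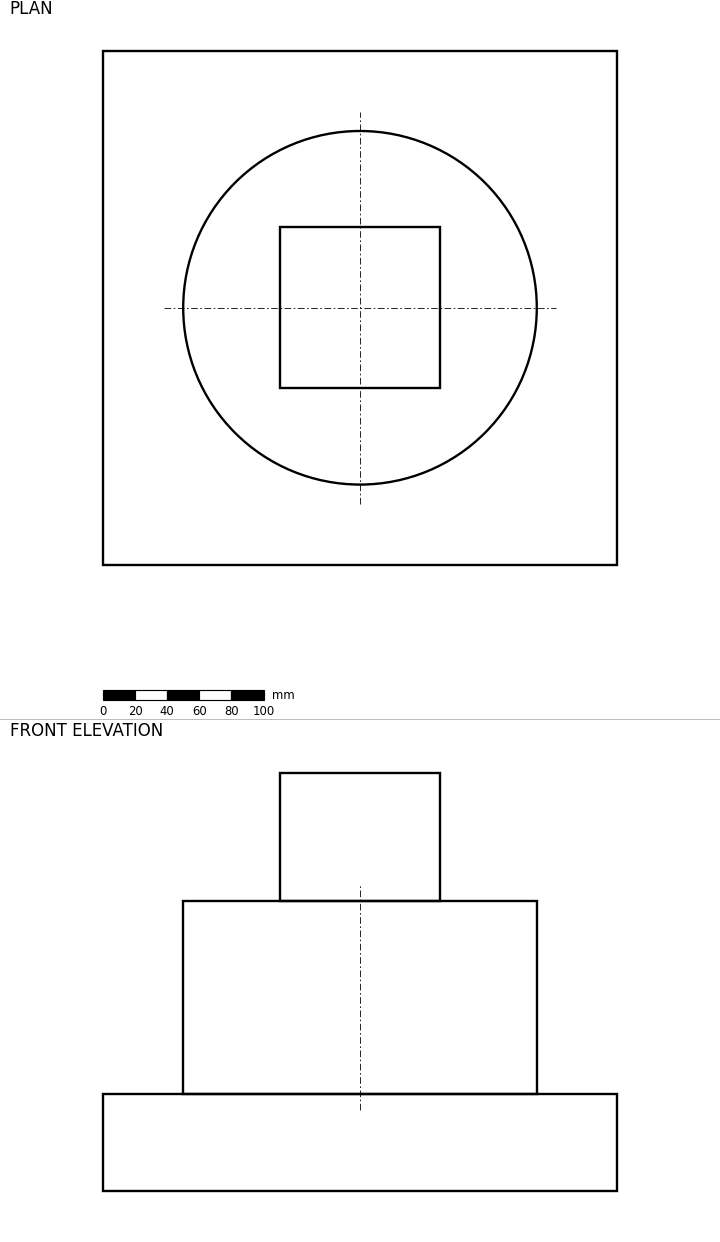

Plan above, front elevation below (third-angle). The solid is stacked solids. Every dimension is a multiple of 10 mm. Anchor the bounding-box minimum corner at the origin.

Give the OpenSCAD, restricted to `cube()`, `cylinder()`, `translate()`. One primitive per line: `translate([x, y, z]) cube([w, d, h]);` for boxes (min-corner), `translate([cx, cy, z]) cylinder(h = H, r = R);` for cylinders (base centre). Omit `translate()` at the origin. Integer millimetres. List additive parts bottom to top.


cube([320, 320, 60]);
translate([160, 160, 60]) cylinder(h = 120, r = 110);
translate([110, 110, 180]) cube([100, 100, 80]);
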